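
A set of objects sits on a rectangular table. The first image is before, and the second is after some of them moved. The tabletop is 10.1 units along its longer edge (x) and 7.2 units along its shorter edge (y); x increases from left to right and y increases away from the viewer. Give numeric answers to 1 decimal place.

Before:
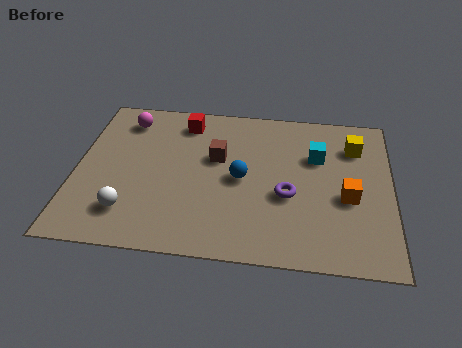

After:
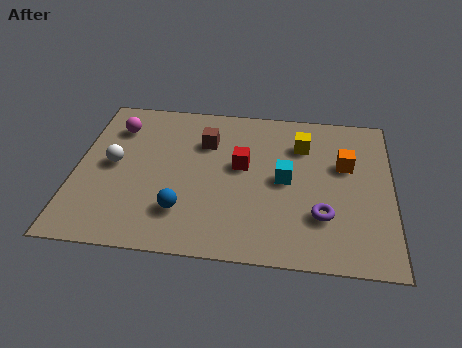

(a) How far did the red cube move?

2.7

The red cube was near (3.4, 6.0) before and (5.3, 4.1) after, so it travelled √(1.9² + 1.9²) ≈ 2.7 units.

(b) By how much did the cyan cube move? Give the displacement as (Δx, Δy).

(-1.0, -1.2)

The cyan cube started near (7.7, 4.8) and ended near (6.7, 3.6).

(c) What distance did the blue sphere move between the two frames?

2.5

The blue sphere moved from about (5.3, 3.5) to (3.5, 1.8), a distance of √(1.8² + 1.7²) ≈ 2.5.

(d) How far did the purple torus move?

1.4

The purple torus moved from about (6.8, 2.9) to (7.9, 2.1), a distance of √(1.1² + 0.8²) ≈ 1.4.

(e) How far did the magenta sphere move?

0.5

The magenta sphere moved from about (1.5, 5.9) to (1.2, 5.5), a distance of √(0.3² + 0.4²) ≈ 0.5.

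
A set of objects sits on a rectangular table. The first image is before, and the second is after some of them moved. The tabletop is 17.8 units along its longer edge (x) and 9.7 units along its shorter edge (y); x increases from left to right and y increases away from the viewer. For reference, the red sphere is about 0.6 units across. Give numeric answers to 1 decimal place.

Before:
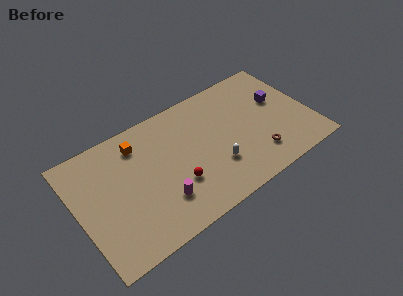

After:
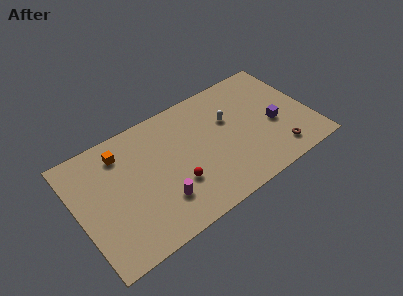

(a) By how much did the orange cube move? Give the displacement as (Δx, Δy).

(-1.3, 0.0)

From the two frames, the orange cube sits at roughly (5.0, 7.8) before and (3.7, 7.8) after.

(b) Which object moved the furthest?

the white capsule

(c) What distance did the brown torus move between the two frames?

1.6

From (13.3, 2.2) to (14.8, 1.7), the brown torus covered √(1.5² + 0.5²) ≈ 1.6 units.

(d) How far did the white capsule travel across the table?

3.6

The white capsule moved from about (10.2, 3.0) to (11.8, 6.2), a distance of √(1.6² + 3.2²) ≈ 3.6.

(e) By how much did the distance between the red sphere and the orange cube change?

+0.7

Before: roughly 5.1 units apart; after: 5.8. That's 0.7 units further apart.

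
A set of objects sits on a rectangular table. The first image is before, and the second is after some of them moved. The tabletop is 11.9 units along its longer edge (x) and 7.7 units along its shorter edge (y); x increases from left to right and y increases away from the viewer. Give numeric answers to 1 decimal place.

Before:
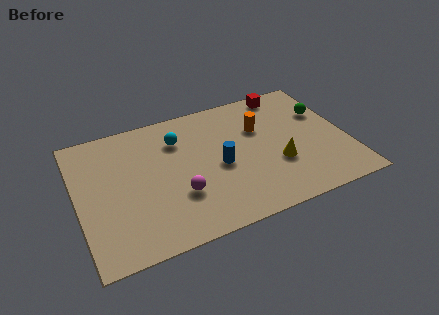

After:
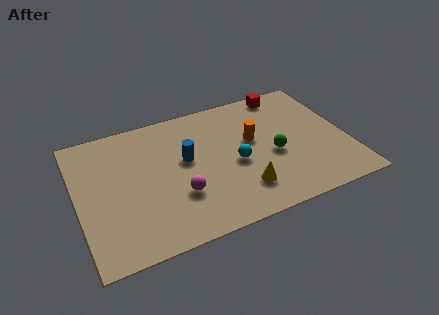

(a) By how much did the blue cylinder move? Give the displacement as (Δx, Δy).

(-1.4, 0.9)

From the two frames, the blue cylinder sits at roughly (6.2, 3.5) before and (4.8, 4.4) after.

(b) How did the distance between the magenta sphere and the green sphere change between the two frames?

-2.9

The distance was about 7.3 in the first image and 4.4 in the second, so they moved 2.9 units closer together.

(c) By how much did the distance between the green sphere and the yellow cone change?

-1.2

They were about 3.4 units apart before and 2.2 after — 1.2 units closer together.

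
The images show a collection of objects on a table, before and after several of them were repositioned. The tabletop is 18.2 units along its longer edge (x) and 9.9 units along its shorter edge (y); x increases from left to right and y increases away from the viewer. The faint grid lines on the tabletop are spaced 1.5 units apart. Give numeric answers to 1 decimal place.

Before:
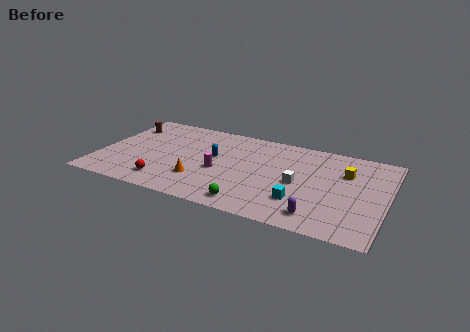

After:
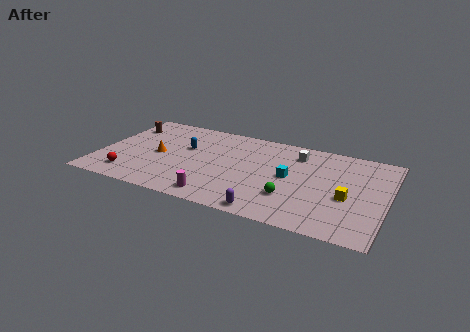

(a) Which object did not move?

the brown cylinder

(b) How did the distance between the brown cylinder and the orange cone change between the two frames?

-3.4

They were about 7.2 units apart before and 3.8 after — 3.4 units closer together.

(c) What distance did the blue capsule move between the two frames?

1.9

The blue capsule was near (7.2, 5.7) before and (5.3, 6.1) after, so it travelled √(1.9² + 0.4²) ≈ 1.9 units.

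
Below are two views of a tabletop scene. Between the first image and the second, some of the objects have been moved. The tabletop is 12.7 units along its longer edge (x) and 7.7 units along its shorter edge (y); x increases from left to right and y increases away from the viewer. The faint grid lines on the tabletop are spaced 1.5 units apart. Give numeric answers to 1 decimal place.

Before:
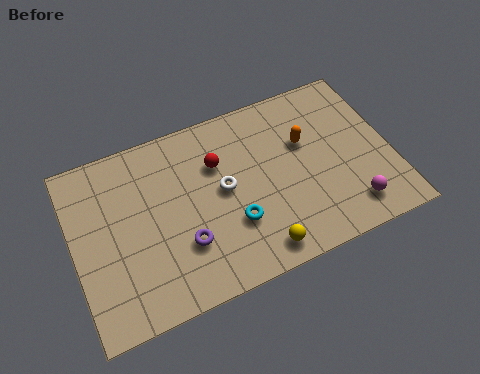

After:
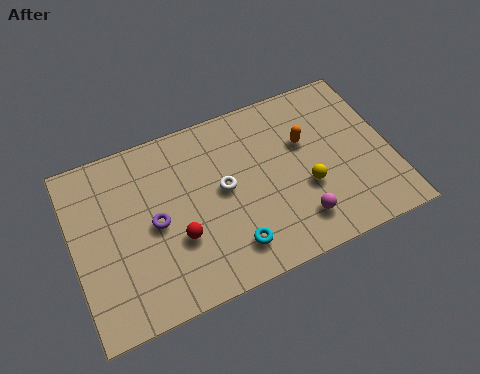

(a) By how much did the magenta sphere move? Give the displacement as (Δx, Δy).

(-2.1, 0.2)

From the two frames, the magenta sphere sits at roughly (10.8, 1.4) before and (8.7, 1.6) after.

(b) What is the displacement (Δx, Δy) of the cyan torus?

(-0.2, -1.0)

The cyan torus started near (6.2, 2.5) and ended near (6.0, 1.5).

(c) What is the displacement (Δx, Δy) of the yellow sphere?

(2.2, 1.9)

The yellow sphere started near (7.0, 1.0) and ended near (9.2, 2.9).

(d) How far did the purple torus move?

1.6

The purple torus was near (4.2, 2.4) before and (3.2, 3.7) after, so it travelled √(1.0² + 1.3²) ≈ 1.6 units.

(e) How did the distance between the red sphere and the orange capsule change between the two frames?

+2.3

Before: roughly 3.5 units apart; after: 5.8. That's 2.3 units further apart.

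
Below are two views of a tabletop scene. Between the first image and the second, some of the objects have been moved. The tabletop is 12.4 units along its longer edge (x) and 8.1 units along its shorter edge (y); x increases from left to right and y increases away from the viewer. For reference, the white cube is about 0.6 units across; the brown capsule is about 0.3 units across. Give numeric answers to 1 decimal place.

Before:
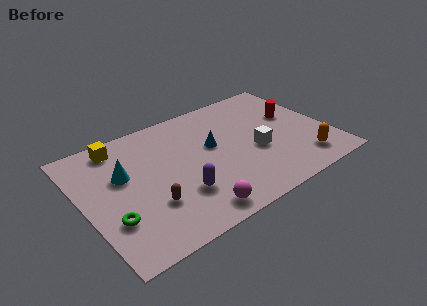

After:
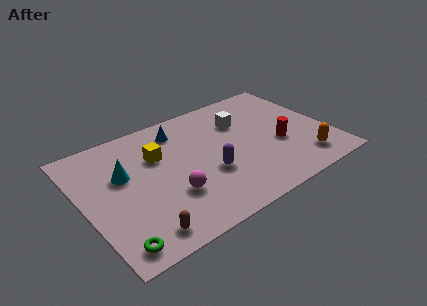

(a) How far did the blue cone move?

2.4

The blue cone was near (6.6, 4.7) before and (5.2, 6.6) after, so it travelled √(1.4² + 1.9²) ≈ 2.4 units.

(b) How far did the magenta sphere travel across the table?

1.8

The magenta sphere moved from about (4.9, 1.0) to (4.1, 2.6), a distance of √(0.8² + 1.6²) ≈ 1.8.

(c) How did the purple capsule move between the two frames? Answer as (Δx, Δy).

(1.6, 0.6)

The purple capsule was at about (4.5, 2.4) and moved to about (6.1, 3.0).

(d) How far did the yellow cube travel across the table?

2.3

From (2.2, 7.0) to (3.9, 5.4), the yellow cube covered √(1.7² + 1.6²) ≈ 2.3 units.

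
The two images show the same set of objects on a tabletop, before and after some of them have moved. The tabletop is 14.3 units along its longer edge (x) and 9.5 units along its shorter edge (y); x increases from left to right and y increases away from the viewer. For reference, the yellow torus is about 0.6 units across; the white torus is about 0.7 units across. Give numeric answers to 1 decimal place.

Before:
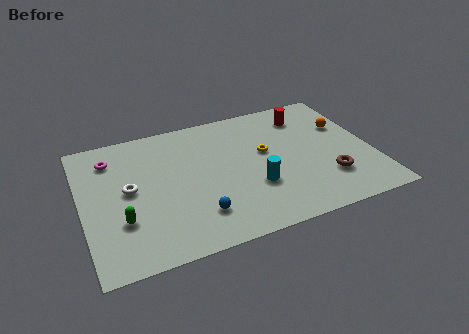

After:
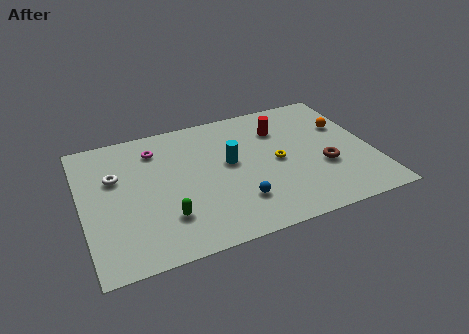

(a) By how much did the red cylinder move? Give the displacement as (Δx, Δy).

(-1.4, -0.6)

From the two frames, the red cylinder sits at roughly (11.4, 7.6) before and (10.0, 7.0) after.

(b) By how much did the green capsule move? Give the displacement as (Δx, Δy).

(2.1, -0.5)

From the two frames, the green capsule sits at roughly (1.8, 3.0) before and (3.9, 2.5) after.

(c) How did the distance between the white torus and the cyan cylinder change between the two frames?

-0.6

The distance was about 6.3 in the first image and 5.7 in the second, so they moved 0.6 units closer together.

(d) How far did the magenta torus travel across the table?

2.2

From (1.6, 7.5) to (3.8, 7.5), the magenta torus covered √(2.2² + 0.0²) ≈ 2.2 units.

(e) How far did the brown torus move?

0.9

From (11.9, 2.6) to (11.8, 3.5), the brown torus covered √(0.1² + 0.9²) ≈ 0.9 units.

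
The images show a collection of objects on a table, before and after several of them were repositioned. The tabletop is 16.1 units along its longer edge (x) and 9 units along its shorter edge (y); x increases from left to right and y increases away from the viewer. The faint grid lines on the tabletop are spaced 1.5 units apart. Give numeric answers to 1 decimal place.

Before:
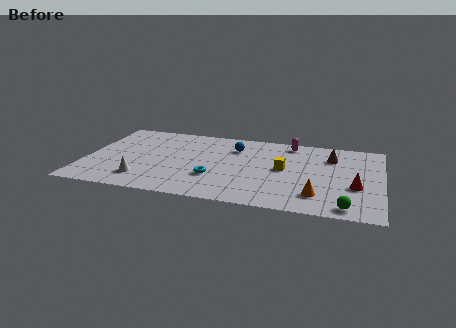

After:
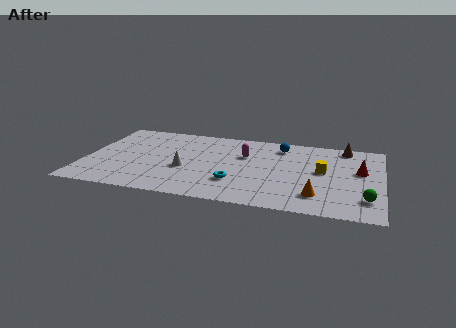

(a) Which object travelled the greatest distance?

the magenta capsule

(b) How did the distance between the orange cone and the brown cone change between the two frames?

+1.4

They were about 4.7 units apart before and 6.1 after — 1.4 units further apart.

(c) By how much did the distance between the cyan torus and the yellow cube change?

+1.0

The distance was about 4.1 in the first image and 5.1 in the second, so they moved 1.0 units further apart.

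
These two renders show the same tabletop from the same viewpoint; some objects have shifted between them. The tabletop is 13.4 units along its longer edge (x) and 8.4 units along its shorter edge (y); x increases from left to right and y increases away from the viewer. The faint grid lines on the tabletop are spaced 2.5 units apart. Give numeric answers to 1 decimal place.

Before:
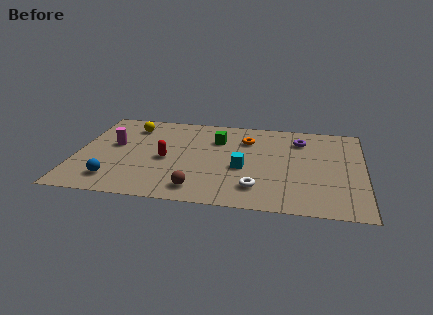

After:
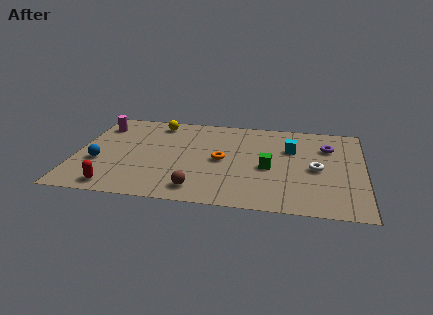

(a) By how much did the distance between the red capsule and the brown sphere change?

+0.8

The distance was about 3.0 in the first image and 3.8 in the second, so they moved 0.8 units further apart.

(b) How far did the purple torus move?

1.4

From (10.4, 6.5) to (11.7, 6.0), the purple torus covered √(1.3² + 0.5²) ≈ 1.4 units.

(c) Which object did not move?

the brown sphere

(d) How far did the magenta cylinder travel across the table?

2.0

From (1.7, 4.8) to (0.9, 6.6), the magenta cylinder covered √(0.8² + 1.8²) ≈ 2.0 units.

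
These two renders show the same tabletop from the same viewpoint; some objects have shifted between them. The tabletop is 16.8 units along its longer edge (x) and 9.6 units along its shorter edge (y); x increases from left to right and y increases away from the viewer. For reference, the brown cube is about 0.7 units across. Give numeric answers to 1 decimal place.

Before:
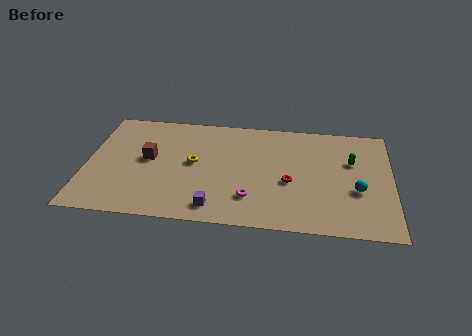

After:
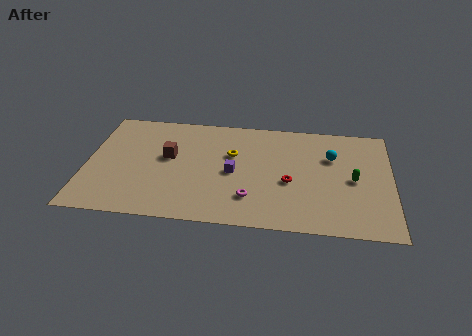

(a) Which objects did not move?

the red torus and the magenta torus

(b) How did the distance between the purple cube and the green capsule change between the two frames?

-2.2

The distance was about 8.8 in the first image and 6.6 in the second, so they moved 2.2 units closer together.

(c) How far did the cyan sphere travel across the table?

3.1

From (14.9, 3.7) to (13.5, 6.5), the cyan sphere covered √(1.4² + 2.8²) ≈ 3.1 units.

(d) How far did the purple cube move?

3.2

From (7.2, 1.4) to (8.1, 4.5), the purple cube covered √(0.9² + 3.1²) ≈ 3.2 units.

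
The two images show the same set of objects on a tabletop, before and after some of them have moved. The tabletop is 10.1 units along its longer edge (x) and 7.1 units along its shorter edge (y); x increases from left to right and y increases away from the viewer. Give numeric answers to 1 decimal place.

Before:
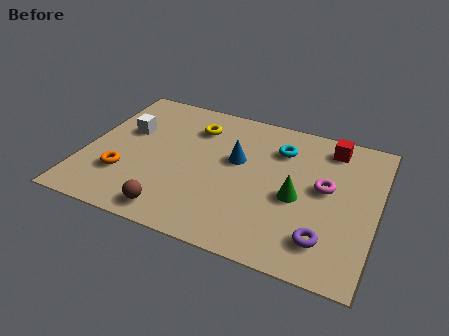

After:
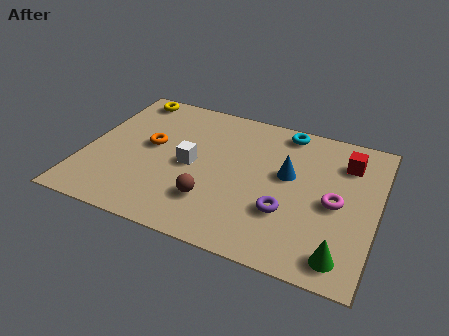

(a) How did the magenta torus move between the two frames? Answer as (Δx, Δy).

(0.4, -0.6)

From the two frames, the magenta torus sits at roughly (8.3, 3.9) before and (8.7, 3.3) after.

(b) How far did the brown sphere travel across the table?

1.6

The brown sphere was near (3.4, 0.9) before and (4.6, 1.9) after, so it travelled √(1.2² + 1.0²) ≈ 1.6 units.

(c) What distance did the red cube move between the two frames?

0.8

From (8.3, 6.0) to (8.9, 5.4), the red cube covered √(0.6² + 0.6²) ≈ 0.8 units.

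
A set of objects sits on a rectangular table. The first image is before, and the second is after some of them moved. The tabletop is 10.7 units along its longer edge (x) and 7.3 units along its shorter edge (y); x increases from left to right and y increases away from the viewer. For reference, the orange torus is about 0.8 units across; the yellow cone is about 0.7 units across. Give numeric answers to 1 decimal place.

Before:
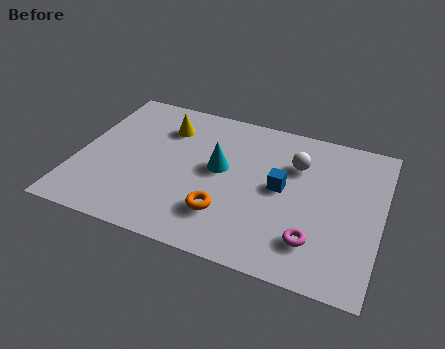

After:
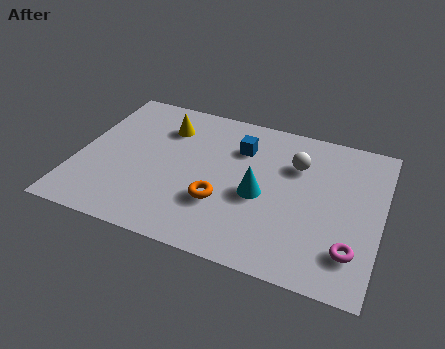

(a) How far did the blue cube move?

2.2

From (7.2, 3.8) to (5.6, 5.3), the blue cube covered √(1.6² + 1.5²) ≈ 2.2 units.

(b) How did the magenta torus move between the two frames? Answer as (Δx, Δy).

(1.3, 0.0)

From the two frames, the magenta torus sits at roughly (8.5, 1.7) before and (9.8, 1.7) after.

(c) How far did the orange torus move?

0.5

From (5.4, 1.9) to (5.2, 2.4), the orange torus covered √(0.2² + 0.5²) ≈ 0.5 units.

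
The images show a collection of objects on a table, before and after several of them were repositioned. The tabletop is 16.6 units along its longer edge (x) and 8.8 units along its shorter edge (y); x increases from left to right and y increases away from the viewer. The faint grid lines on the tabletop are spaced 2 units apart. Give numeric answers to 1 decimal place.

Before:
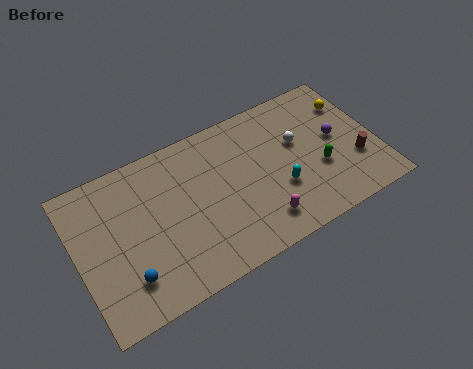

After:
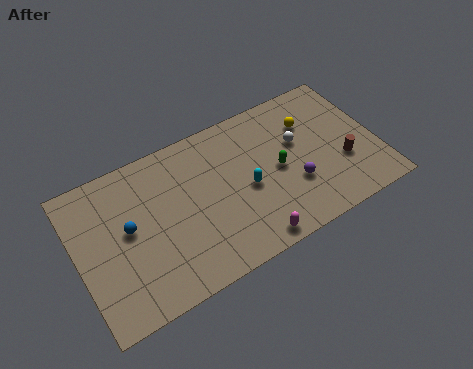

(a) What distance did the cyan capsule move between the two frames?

1.9

From (11.0, 3.1) to (9.3, 4.0), the cyan capsule covered √(1.7² + 0.9²) ≈ 1.9 units.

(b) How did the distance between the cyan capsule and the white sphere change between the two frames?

+0.7

They were about 2.7 units apart before and 3.4 after — 0.7 units further apart.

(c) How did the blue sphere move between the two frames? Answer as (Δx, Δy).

(0.4, 2.7)

From the two frames, the blue sphere sits at roughly (2.4, 2.1) before and (2.8, 4.8) after.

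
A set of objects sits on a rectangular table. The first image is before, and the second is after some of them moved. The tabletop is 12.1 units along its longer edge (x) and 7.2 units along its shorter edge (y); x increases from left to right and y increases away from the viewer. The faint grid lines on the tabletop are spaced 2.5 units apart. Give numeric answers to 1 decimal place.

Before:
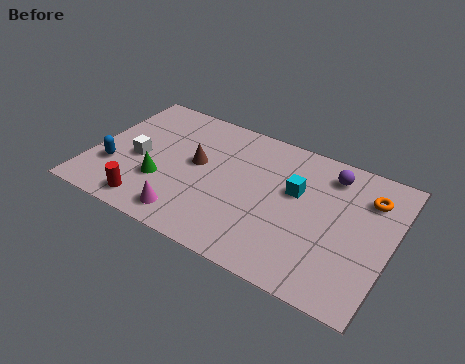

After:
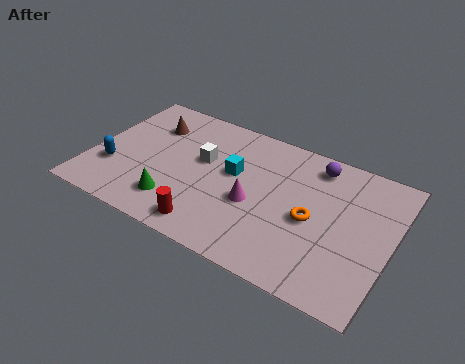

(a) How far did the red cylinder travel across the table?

2.5

The red cylinder was near (2.7, 1.0) before and (5.2, 1.0) after, so it travelled √(2.5² + 0.0²) ≈ 2.5 units.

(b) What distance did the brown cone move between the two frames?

2.5

The brown cone was near (4.2, 4.0) before and (2.1, 5.3) after, so it travelled √(2.1² + 1.3²) ≈ 2.5 units.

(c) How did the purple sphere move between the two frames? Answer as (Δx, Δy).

(-0.6, 0.2)

The purple sphere started near (9.4, 5.9) and ended near (8.8, 6.1).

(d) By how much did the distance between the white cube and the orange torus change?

-4.7

They were about 9.4 units apart before and 4.7 after — 4.7 units closer together.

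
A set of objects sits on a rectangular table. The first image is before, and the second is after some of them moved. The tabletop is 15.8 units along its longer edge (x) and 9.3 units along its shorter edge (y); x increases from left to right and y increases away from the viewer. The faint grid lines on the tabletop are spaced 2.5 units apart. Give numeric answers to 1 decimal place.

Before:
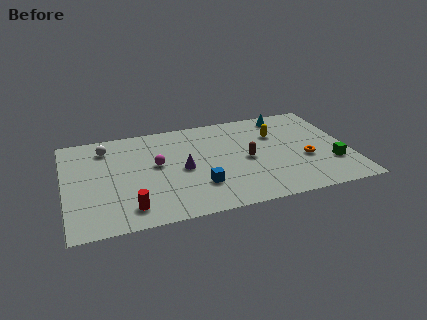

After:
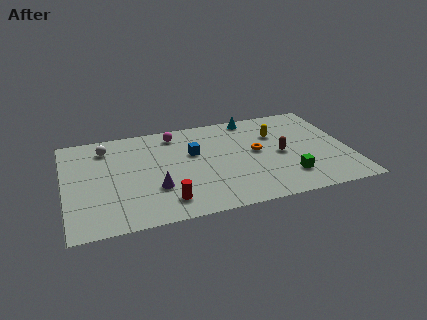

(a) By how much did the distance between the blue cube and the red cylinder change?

+0.5

The distance was about 4.0 in the first image and 4.5 in the second, so they moved 0.5 units further apart.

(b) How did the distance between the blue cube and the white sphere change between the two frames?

-1.8

They were about 6.9 units apart before and 5.1 after — 1.8 units closer together.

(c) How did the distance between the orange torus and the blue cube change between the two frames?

-2.5

Before: roughly 6.1 units apart; after: 3.6. That's 2.5 units closer together.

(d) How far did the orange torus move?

3.0

The orange torus moved from about (13.3, 3.6) to (10.7, 5.0), a distance of √(2.6² + 1.4²) ≈ 3.0.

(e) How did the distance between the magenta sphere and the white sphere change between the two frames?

+0.4

The distance was about 3.5 in the first image and 3.9 in the second, so they moved 0.4 units further apart.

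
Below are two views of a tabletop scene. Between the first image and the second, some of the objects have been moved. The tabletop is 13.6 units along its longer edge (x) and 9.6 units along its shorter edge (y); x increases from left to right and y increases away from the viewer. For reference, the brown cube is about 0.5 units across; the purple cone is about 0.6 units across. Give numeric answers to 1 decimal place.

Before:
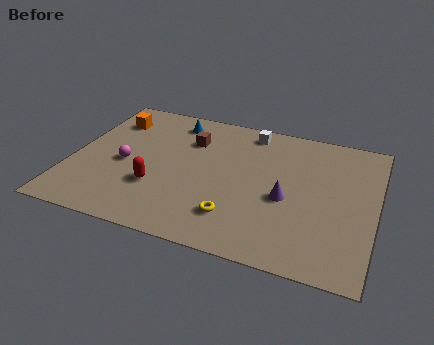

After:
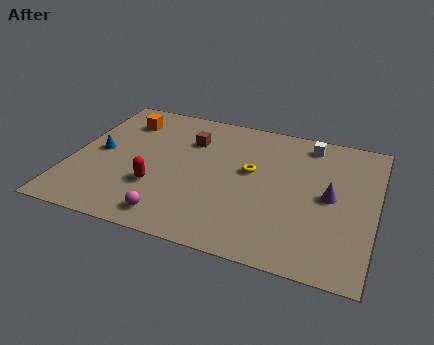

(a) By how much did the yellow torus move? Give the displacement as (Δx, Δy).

(0.4, 3.3)

The yellow torus started near (7.6, 2.2) and ended near (8.0, 5.5).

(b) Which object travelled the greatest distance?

the blue cone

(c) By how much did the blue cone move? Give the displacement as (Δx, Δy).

(-3.0, -3.3)

From the two frames, the blue cone sits at roughly (4.2, 8.1) before and (1.2, 4.8) after.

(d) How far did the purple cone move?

2.0

The purple cone was near (9.7, 4.1) before and (11.6, 4.8) after, so it travelled √(1.9² + 0.7²) ≈ 2.0 units.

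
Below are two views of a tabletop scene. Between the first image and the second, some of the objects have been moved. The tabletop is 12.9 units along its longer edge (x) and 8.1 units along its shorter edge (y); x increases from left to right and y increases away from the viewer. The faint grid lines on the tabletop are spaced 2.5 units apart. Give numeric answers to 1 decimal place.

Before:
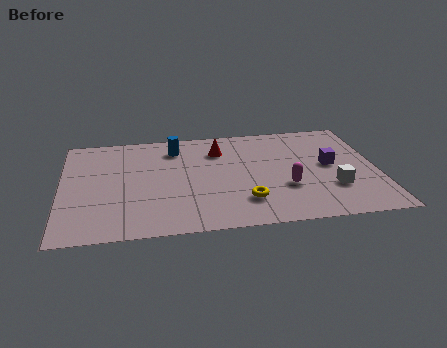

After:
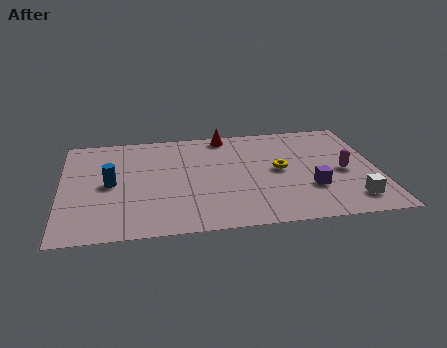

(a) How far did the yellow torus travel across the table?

2.7

From (7.4, 2.0) to (8.9, 4.2), the yellow torus covered √(1.5² + 2.2²) ≈ 2.7 units.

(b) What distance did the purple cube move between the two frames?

1.9

From (11.0, 4.3) to (10.1, 2.6), the purple cube covered √(0.9² + 1.7²) ≈ 1.9 units.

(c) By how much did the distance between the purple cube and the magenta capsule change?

-0.6

They were about 2.4 units apart before and 1.8 after — 0.6 units closer together.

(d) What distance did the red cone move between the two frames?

1.2

The red cone was near (6.5, 6.1) before and (6.8, 7.3) after, so it travelled √(0.3² + 1.2²) ≈ 1.2 units.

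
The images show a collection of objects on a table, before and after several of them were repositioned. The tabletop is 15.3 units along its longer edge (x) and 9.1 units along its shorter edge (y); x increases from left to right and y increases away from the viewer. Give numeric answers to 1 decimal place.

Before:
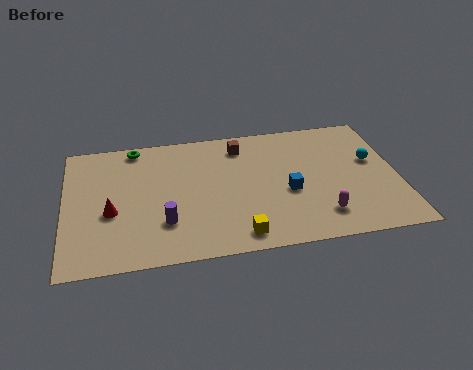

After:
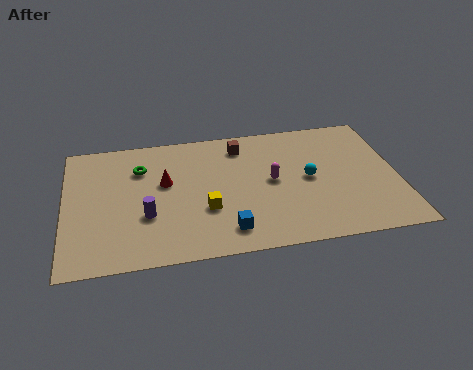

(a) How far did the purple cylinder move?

1.0

The purple cylinder moved from about (4.5, 2.6) to (3.7, 3.2), a distance of √(0.8² + 0.6²) ≈ 1.0.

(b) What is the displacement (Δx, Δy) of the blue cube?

(-2.9, -2.2)

The blue cube started near (10.2, 3.8) and ended near (7.3, 1.6).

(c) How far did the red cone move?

3.0

The red cone moved from about (2.1, 3.7) to (4.6, 5.4), a distance of √(2.5² + 1.7²) ≈ 3.0.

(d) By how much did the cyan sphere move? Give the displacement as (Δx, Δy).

(-3.0, -0.8)

The cyan sphere started near (14.2, 5.4) and ended near (11.2, 4.6).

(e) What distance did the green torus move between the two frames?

1.6

The green torus moved from about (3.3, 8.2) to (3.5, 6.6), a distance of √(0.2² + 1.6²) ≈ 1.6.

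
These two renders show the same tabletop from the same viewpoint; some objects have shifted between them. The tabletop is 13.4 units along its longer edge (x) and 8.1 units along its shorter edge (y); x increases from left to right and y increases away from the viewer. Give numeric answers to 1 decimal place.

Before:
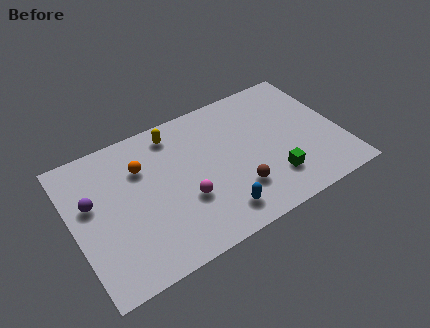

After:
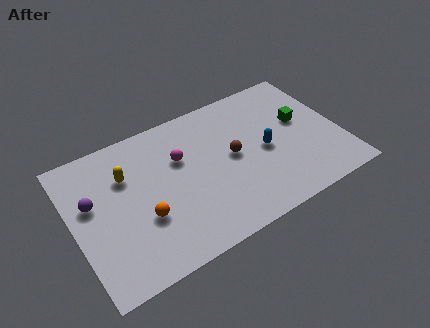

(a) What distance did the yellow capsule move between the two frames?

2.9

From (5.4, 6.9) to (2.8, 5.6), the yellow capsule covered √(2.6² + 1.3²) ≈ 2.9 units.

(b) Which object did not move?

the purple sphere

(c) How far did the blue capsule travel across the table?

3.7

The blue capsule moved from about (6.8, 1.4) to (9.6, 3.8), a distance of √(2.8² + 2.4²) ≈ 3.7.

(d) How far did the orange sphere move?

2.8

The orange sphere was near (3.6, 5.7) before and (3.3, 2.9) after, so it travelled √(0.3² + 2.8²) ≈ 2.8 units.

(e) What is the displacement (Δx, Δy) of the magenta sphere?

(0.1, 2.4)

From the two frames, the magenta sphere sits at roughly (5.4, 2.9) before and (5.5, 5.3) after.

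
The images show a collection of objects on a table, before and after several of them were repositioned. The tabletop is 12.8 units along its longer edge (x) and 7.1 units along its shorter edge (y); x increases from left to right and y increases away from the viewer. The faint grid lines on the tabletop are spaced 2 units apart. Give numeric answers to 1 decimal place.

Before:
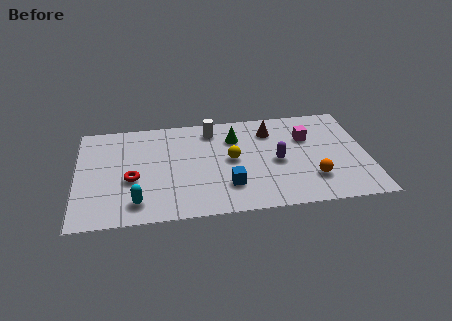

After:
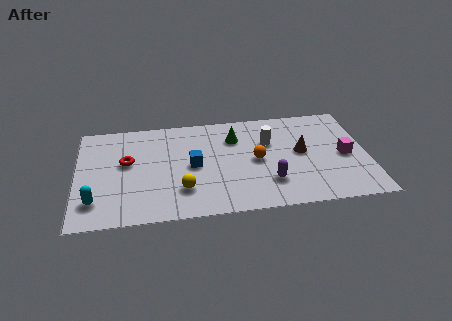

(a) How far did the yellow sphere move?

2.8

From (6.8, 3.7) to (4.6, 1.9), the yellow sphere covered √(2.2² + 1.8²) ≈ 2.8 units.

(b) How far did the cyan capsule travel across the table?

1.8

The cyan capsule moved from about (2.6, 1.3) to (0.8, 1.6), a distance of √(1.8² + 0.3²) ≈ 1.8.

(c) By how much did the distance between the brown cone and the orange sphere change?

-2.0

Before: roughly 4.0 units apart; after: 2.0. That's 2.0 units closer together.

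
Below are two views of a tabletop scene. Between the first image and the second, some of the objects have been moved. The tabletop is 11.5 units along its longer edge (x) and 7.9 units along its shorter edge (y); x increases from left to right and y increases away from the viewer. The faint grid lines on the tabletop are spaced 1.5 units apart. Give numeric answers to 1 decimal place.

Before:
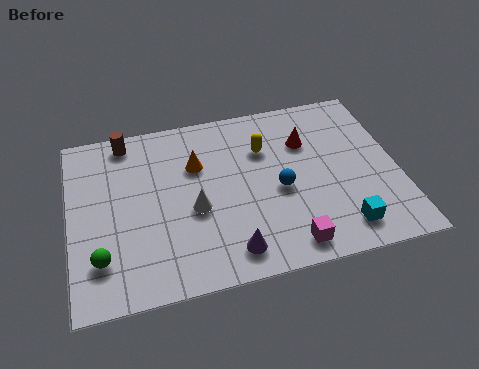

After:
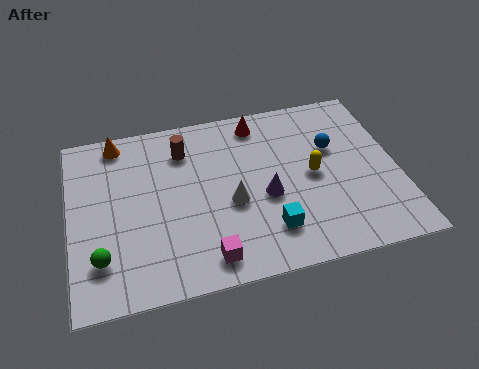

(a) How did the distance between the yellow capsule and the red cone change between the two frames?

+1.9

Before: roughly 1.5 units apart; after: 3.4. That's 1.9 units further apart.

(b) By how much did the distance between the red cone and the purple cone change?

-1.7

They were about 5.2 units apart before and 3.5 after — 1.7 units closer together.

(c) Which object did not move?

the green sphere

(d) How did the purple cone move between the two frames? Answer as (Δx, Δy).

(1.4, 2.1)

From the two frames, the purple cone sits at roughly (5.4, 1.2) before and (6.8, 3.3) after.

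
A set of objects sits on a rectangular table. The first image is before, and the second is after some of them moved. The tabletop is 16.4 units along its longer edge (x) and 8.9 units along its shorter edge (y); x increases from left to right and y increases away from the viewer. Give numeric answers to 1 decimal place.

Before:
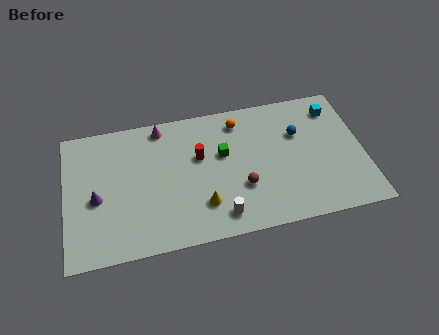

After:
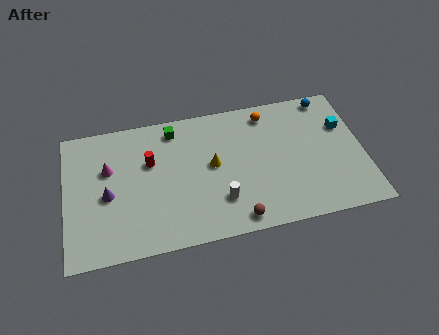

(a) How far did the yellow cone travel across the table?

2.6

From (7.4, 2.3) to (8.1, 4.8), the yellow cone covered √(0.7² + 2.5²) ≈ 2.6 units.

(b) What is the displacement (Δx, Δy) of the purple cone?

(0.6, 0.1)

From the two frames, the purple cone sits at roughly (1.7, 3.9) before and (2.3, 4.0) after.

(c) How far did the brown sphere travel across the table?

2.0

The brown sphere was near (9.6, 3.0) before and (9.2, 1.0) after, so it travelled √(0.4² + 2.0²) ≈ 2.0 units.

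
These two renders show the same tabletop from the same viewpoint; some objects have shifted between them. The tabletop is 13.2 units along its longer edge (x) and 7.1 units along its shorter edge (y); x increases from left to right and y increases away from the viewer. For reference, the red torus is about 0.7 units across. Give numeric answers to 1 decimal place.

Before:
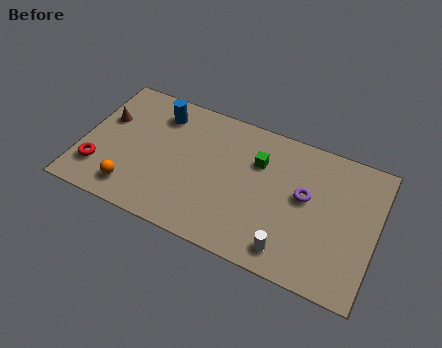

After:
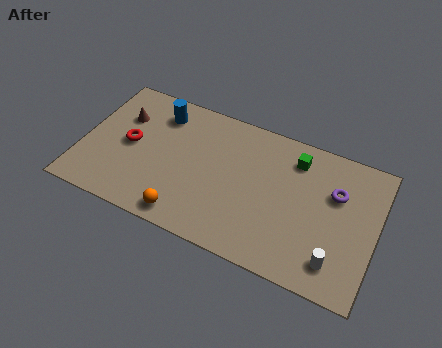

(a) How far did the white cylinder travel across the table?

2.0

From (9.6, 1.1) to (11.6, 1.4), the white cylinder covered √(2.0² + 0.3²) ≈ 2.0 units.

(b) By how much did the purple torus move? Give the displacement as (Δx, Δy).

(1.3, 0.7)

The purple torus was at about (10.0, 4.0) and moved to about (11.3, 4.7).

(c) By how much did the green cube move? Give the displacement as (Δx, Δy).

(1.6, 0.8)

The green cube started near (7.8, 4.9) and ended near (9.4, 5.7).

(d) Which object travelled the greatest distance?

the orange sphere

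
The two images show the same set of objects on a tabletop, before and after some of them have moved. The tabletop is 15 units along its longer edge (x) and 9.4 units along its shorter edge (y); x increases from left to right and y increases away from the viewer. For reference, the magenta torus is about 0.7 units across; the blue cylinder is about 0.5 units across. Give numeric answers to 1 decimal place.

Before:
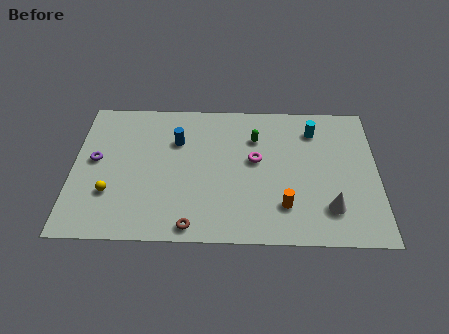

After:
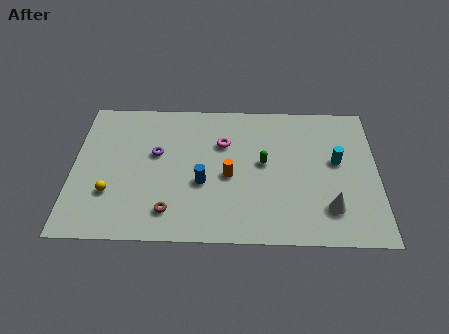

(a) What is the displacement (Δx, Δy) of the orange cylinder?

(-2.7, 1.9)

The orange cylinder started near (10.4, 2.3) and ended near (7.7, 4.2).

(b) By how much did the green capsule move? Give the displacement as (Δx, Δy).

(0.4, -1.7)

From the two frames, the green capsule sits at roughly (9.0, 6.8) before and (9.4, 5.1) after.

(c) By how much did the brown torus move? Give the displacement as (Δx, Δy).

(-1.1, 0.9)

From the two frames, the brown torus sits at roughly (5.9, 0.9) before and (4.8, 1.8) after.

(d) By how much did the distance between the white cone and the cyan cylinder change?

-2.1

The distance was about 5.2 in the first image and 3.1 in the second, so they moved 2.1 units closer together.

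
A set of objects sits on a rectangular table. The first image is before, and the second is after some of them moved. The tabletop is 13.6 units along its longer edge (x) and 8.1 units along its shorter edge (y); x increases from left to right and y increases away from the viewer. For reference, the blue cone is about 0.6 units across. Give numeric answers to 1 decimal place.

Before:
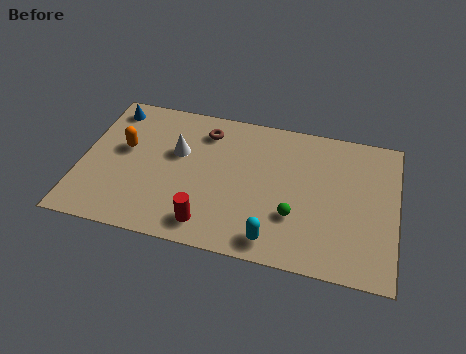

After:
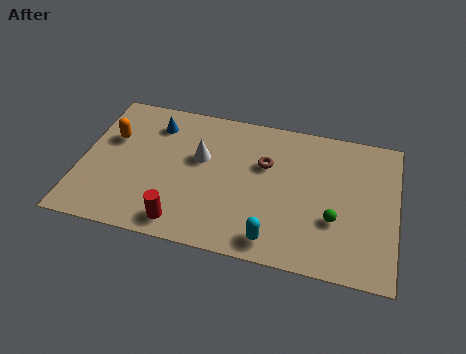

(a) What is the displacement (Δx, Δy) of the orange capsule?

(-0.6, 0.5)

The orange capsule was at about (1.8, 4.7) and moved to about (1.2, 5.2).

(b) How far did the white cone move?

1.0

The white cone was near (4.1, 5.0) before and (5.1, 4.9) after, so it travelled √(1.0² + 0.1²) ≈ 1.0 units.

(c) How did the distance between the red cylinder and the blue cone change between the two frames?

-1.8

The distance was about 7.3 in the first image and 5.5 in the second, so they moved 1.8 units closer together.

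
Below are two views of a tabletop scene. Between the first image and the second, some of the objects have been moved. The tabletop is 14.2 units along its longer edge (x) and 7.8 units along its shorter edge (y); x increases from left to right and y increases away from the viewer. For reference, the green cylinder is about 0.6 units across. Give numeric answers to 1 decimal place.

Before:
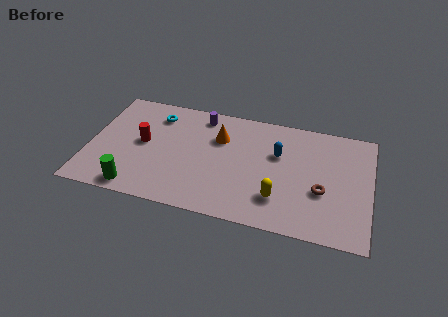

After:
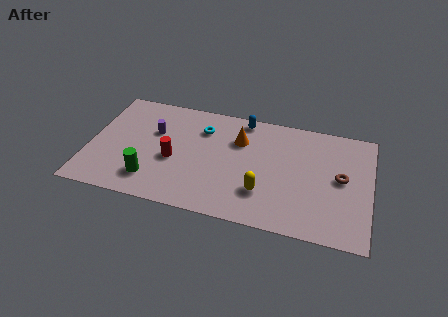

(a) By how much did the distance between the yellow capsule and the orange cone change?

-1.1

They were about 4.7 units apart before and 3.6 after — 1.1 units closer together.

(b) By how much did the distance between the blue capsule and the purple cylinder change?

+0.5

Before: roughly 4.3 units apart; after: 4.8. That's 0.5 units further apart.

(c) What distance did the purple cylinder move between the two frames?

2.9

The purple cylinder was near (5.5, 6.7) before and (3.2, 5.0) after, so it travelled √(2.3² + 1.7²) ≈ 2.9 units.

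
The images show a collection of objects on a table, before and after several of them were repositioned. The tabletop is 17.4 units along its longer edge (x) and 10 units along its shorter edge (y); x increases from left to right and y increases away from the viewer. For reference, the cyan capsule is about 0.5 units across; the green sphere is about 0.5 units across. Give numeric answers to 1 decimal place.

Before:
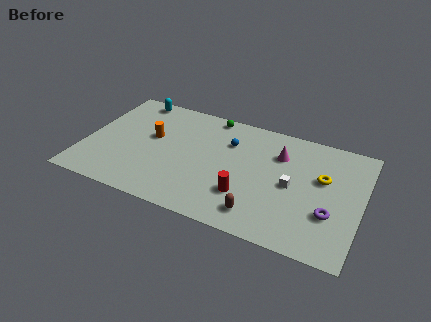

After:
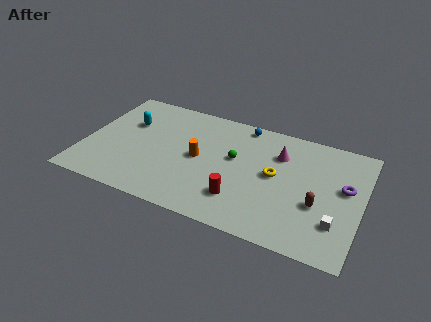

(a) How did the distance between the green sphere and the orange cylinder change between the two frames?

-2.4

They were about 4.7 units apart before and 2.3 after — 2.4 units closer together.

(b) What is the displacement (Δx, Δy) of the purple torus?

(0.7, 2.5)

The purple torus was at about (15.6, 3.3) and moved to about (16.3, 5.8).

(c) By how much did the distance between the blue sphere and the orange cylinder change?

-0.3

The distance was about 5.0 in the first image and 4.7 in the second, so they moved 0.3 units closer together.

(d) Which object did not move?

the magenta cone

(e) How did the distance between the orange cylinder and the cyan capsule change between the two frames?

+1.4

Before: roughly 3.6 units apart; after: 5.0. That's 1.4 units further apart.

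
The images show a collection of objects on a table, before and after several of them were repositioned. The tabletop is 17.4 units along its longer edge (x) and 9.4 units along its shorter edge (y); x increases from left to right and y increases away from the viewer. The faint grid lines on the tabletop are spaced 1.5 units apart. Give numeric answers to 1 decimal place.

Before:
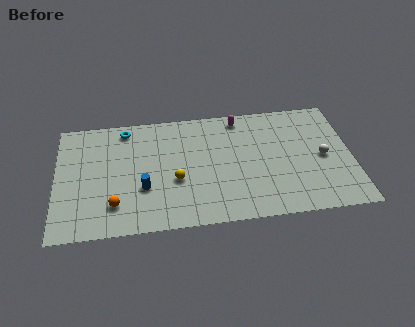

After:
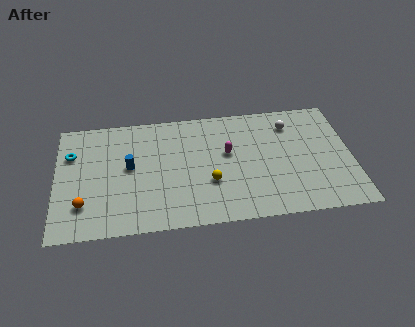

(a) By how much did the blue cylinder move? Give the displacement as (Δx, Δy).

(-0.8, 1.8)

From the two frames, the blue cylinder sits at roughly (5.1, 3.3) before and (4.3, 5.1) after.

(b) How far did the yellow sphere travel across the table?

2.0

The yellow sphere moved from about (7.0, 3.7) to (9.0, 3.3), a distance of √(2.0² + 0.4²) ≈ 2.0.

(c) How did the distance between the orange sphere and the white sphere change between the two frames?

+0.8

The distance was about 12.5 in the first image and 13.3 in the second, so they moved 0.8 units further apart.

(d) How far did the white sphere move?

3.4

The white sphere moved from about (15.7, 4.5) to (13.9, 7.4), a distance of √(1.8² + 2.9²) ≈ 3.4.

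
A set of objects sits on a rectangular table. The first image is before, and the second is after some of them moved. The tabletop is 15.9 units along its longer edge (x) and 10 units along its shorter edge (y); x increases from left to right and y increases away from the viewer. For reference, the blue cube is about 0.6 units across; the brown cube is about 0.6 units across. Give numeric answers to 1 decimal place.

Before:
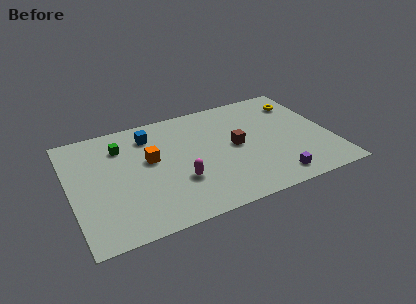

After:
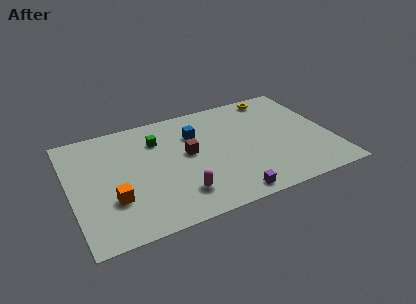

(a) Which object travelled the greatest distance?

the orange cube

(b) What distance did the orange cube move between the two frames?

3.6

The orange cube moved from about (4.9, 5.8) to (2.4, 3.2), a distance of √(2.5² + 2.6²) ≈ 3.6.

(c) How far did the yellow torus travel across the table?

1.8

The yellow torus was near (14.5, 7.8) before and (13.1, 8.9) after, so it travelled √(1.4² + 1.1²) ≈ 1.8 units.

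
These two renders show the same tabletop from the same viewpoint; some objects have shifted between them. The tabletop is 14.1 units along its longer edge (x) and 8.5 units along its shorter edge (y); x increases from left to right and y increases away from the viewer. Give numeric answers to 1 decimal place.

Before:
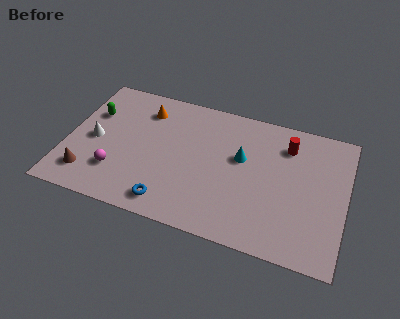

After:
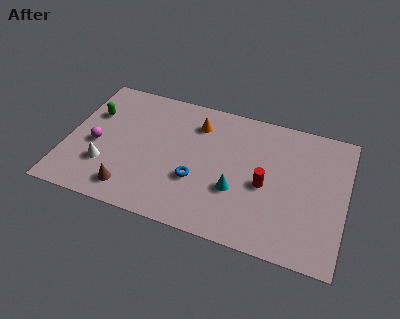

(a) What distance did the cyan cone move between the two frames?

2.1

The cyan cone was near (8.8, 5.1) before and (8.7, 3.0) after, so it travelled √(0.1² + 2.1²) ≈ 2.1 units.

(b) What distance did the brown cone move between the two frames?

2.2

From (1.3, 1.7) to (3.5, 1.4), the brown cone covered √(2.2² + 0.3²) ≈ 2.2 units.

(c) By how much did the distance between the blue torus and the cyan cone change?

-3.1

Before: roughly 5.1 units apart; after: 2.0. That's 3.1 units closer together.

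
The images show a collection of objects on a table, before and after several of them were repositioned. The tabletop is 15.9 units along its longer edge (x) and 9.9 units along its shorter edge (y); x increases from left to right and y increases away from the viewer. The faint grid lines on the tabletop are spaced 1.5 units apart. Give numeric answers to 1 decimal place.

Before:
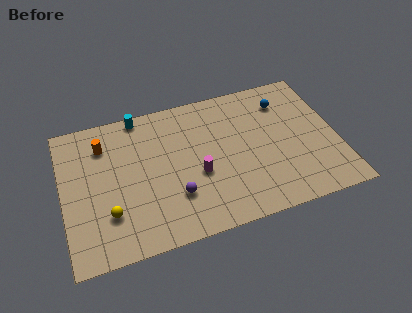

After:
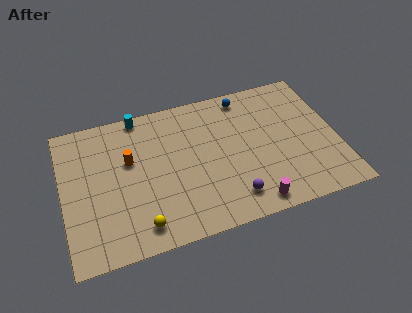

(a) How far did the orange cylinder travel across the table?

2.1

The orange cylinder moved from about (2.5, 7.6) to (3.9, 6.1), a distance of √(1.4² + 1.5²) ≈ 2.1.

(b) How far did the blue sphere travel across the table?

2.4

The blue sphere moved from about (13.1, 7.7) to (10.9, 8.7), a distance of √(2.2² + 1.0²) ≈ 2.4.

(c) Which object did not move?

the cyan cylinder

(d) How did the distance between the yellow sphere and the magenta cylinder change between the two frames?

+1.1

The distance was about 5.3 in the first image and 6.4 in the second, so they moved 1.1 units further apart.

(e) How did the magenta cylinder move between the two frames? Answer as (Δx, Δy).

(2.9, -2.9)

From the two frames, the magenta cylinder sits at roughly (7.7, 4.0) before and (10.6, 1.1) after.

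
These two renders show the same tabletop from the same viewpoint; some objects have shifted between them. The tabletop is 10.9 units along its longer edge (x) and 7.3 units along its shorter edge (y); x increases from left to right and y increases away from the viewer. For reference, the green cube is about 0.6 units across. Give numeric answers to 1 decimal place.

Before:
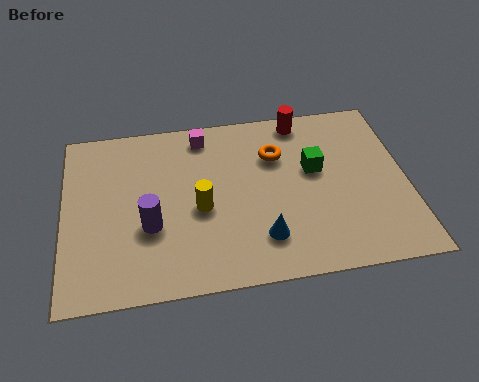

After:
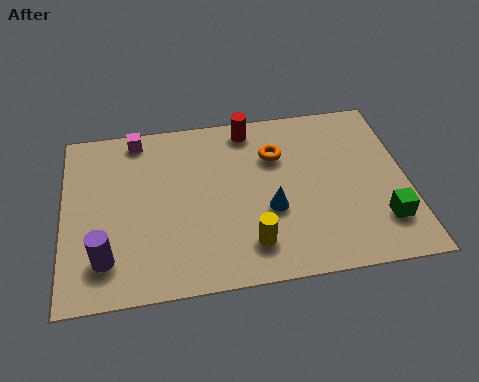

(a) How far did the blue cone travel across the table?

1.1

The blue cone was near (6.2, 1.7) before and (6.5, 2.8) after, so it travelled √(0.3² + 1.1²) ≈ 1.1 units.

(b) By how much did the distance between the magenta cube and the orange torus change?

+2.0

They were about 2.6 units apart before and 4.6 after — 2.0 units further apart.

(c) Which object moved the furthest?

the green cube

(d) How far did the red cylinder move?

1.7

From (7.7, 6.5) to (6.0, 6.4), the red cylinder covered √(1.7² + 0.1²) ≈ 1.7 units.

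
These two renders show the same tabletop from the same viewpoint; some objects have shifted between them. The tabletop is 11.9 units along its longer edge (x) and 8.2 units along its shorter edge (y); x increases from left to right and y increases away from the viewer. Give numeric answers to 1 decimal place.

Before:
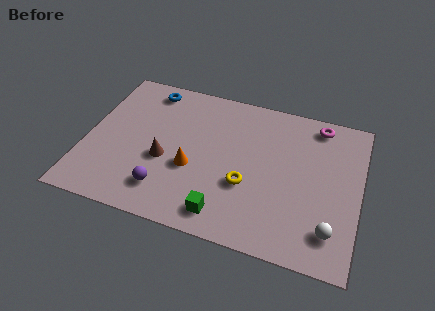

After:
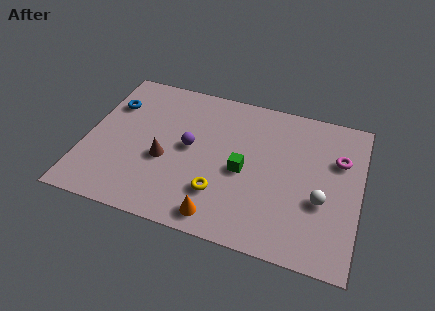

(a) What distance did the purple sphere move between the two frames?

2.7

From (3.7, 1.7) to (4.5, 4.3), the purple sphere covered √(0.8² + 2.6²) ≈ 2.7 units.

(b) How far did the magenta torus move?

2.0

The magenta torus was near (9.9, 7.2) before and (10.9, 5.5) after, so it travelled √(1.0² + 1.7²) ≈ 2.0 units.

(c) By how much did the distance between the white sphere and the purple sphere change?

-1.2

They were about 7.1 units apart before and 5.9 after — 1.2 units closer together.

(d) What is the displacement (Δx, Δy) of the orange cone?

(1.4, -2.2)

From the two frames, the orange cone sits at roughly (4.7, 3.2) before and (6.1, 1.0) after.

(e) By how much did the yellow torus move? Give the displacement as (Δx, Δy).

(-1.1, -0.8)

The yellow torus started near (7.1, 3.0) and ended near (6.0, 2.2).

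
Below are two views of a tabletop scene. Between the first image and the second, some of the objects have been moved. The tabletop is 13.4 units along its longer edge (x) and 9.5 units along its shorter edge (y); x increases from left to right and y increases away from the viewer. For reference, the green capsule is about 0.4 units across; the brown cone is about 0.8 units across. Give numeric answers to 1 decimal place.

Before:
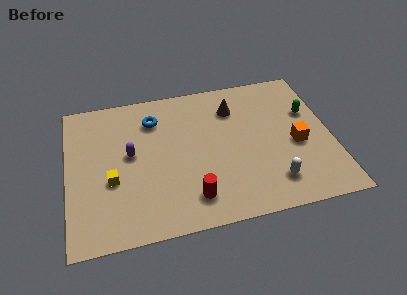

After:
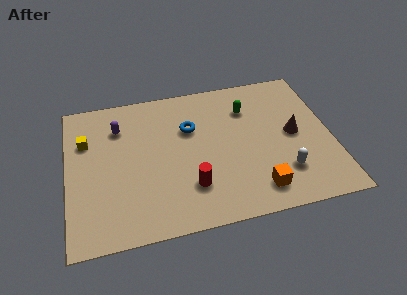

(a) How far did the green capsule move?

3.2

From (12.4, 6.1) to (9.3, 7.0), the green capsule covered √(3.1² + 0.9²) ≈ 3.2 units.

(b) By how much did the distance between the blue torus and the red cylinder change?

-1.9

Before: roughly 5.7 units apart; after: 3.8. That's 1.9 units closer together.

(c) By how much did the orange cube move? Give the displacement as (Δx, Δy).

(-2.2, -2.5)

The orange cube was at about (11.6, 4.1) and moved to about (9.4, 1.6).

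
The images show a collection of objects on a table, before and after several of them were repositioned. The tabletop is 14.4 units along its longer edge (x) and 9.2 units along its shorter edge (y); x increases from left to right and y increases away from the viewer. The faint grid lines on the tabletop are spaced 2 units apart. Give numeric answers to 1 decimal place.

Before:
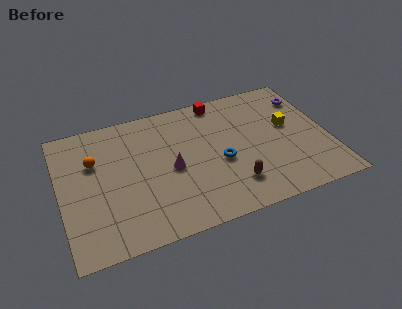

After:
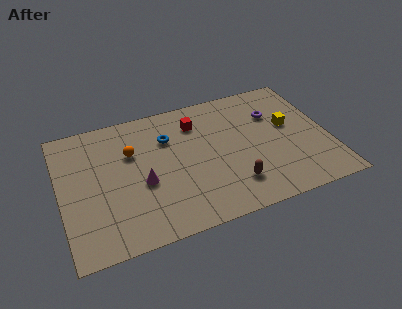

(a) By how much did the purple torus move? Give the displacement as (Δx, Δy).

(-1.9, -0.7)

The purple torus was at about (13.6, 7.1) and moved to about (11.7, 6.4).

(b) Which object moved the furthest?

the blue torus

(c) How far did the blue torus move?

3.7

From (8.5, 3.9) to (5.9, 6.5), the blue torus covered √(2.6² + 2.6²) ≈ 3.7 units.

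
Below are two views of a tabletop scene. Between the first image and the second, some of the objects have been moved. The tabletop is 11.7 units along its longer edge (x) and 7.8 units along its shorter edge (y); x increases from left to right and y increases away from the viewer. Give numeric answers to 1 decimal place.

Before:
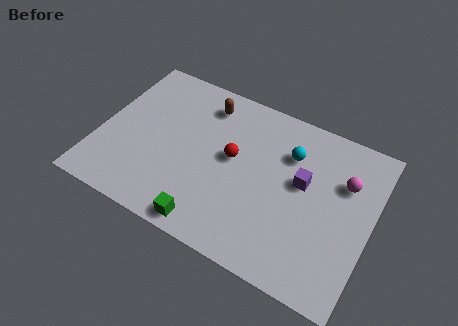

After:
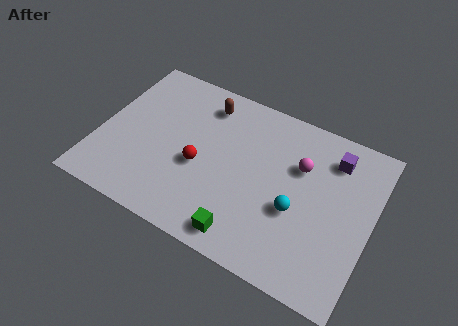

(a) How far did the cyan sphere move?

2.6

From (8.0, 5.6) to (8.6, 3.1), the cyan sphere covered √(0.6² + 2.5²) ≈ 2.6 units.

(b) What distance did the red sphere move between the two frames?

1.6

The red sphere moved from about (5.7, 4.3) to (4.4, 3.3), a distance of √(1.3² + 1.0²) ≈ 1.6.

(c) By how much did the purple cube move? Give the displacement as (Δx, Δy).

(1.1, 1.7)

The purple cube started near (8.7, 4.5) and ended near (9.8, 6.2).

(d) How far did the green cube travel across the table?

1.5

From (5.2, 0.8) to (6.7, 1.0), the green cube covered √(1.5² + 0.2²) ≈ 1.5 units.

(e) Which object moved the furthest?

the cyan sphere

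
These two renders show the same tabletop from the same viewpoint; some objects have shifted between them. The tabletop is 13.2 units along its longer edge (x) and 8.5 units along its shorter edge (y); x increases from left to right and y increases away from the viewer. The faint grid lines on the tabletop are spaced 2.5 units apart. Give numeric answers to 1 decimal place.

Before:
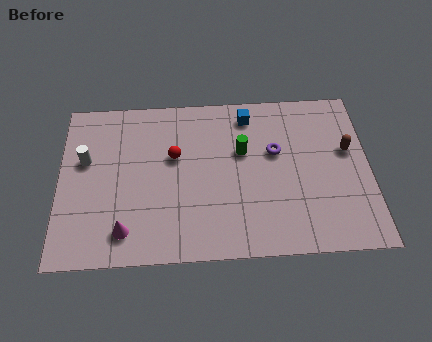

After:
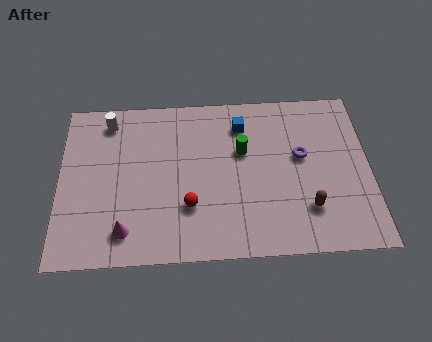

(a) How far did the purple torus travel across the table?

1.1

The purple torus was near (9.2, 5.2) before and (10.3, 4.9) after, so it travelled √(1.1² + 0.3²) ≈ 1.1 units.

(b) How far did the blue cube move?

0.6

The blue cube was near (8.1, 7.2) before and (7.8, 6.7) after, so it travelled √(0.3² + 0.5²) ≈ 0.6 units.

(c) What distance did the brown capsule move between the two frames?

3.4

The brown capsule moved from about (12.3, 5.1) to (10.5, 2.2), a distance of √(1.8² + 2.9²) ≈ 3.4.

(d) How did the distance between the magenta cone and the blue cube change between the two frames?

-0.6

Before: roughly 7.8 units apart; after: 7.2. That's 0.6 units closer together.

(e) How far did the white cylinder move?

2.2

The white cylinder was near (1.1, 5.2) before and (2.1, 7.2) after, so it travelled √(1.0² + 2.0²) ≈ 2.2 units.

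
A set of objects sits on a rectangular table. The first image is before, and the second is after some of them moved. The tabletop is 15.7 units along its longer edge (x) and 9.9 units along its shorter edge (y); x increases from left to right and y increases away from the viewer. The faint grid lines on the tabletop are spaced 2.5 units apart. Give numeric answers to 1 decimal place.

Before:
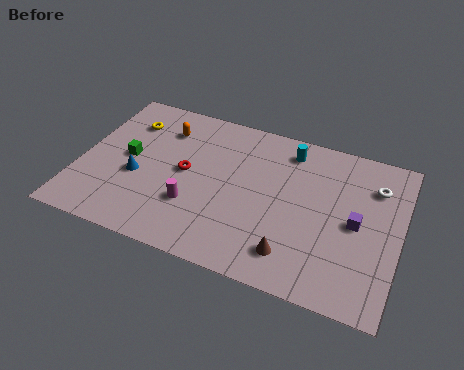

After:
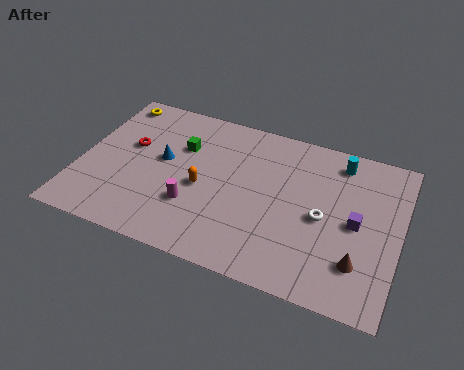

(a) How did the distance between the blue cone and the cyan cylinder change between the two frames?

+0.7

They were about 8.3 units apart before and 9.0 after — 0.7 units further apart.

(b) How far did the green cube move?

3.0

The green cube moved from about (2.3, 5.1) to (4.8, 6.7), a distance of √(2.5² + 1.6²) ≈ 3.0.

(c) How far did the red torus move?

3.0

From (5.2, 5.1) to (2.3, 5.9), the red torus covered √(2.9² + 0.8²) ≈ 3.0 units.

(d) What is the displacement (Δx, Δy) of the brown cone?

(3.1, 0.6)

The brown cone started near (10.8, 1.9) and ended near (13.9, 2.5).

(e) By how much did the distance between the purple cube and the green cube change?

-2.3

The distance was about 11.3 in the first image and 9.0 in the second, so they moved 2.3 units closer together.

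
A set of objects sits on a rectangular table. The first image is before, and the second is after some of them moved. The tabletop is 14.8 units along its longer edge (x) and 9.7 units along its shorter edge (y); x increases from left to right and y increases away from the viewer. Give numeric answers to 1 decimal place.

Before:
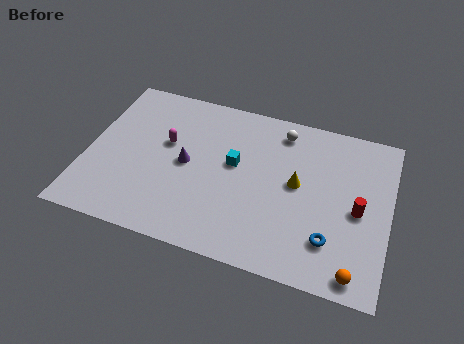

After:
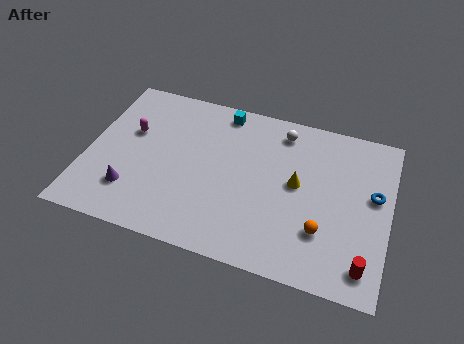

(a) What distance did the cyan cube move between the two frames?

3.2

The cyan cube moved from about (7.2, 5.5) to (6.3, 8.6), a distance of √(0.9² + 3.1²) ≈ 3.2.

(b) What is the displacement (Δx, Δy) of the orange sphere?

(-1.7, 1.8)

The orange sphere started near (13.4, 1.0) and ended near (11.7, 2.8).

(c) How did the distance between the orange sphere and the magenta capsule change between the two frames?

-0.5

They were about 10.7 units apart before and 10.2 after — 0.5 units closer together.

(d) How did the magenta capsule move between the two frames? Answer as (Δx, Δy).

(-1.8, 0.2)

The magenta capsule was at about (3.8, 5.8) and moved to about (2.0, 6.0).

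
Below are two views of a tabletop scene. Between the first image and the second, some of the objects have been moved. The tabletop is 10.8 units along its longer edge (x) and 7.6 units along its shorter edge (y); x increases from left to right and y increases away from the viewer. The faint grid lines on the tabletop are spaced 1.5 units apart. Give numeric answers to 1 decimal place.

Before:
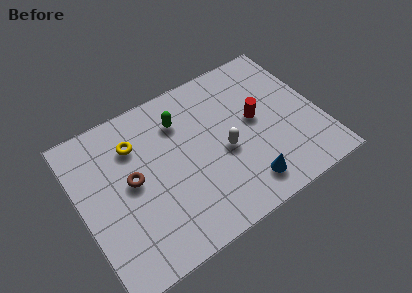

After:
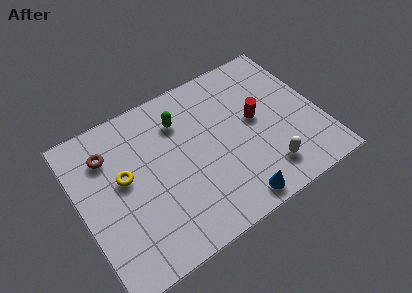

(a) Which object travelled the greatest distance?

the white capsule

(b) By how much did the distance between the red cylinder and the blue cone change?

+0.7

Before: roughly 3.0 units apart; after: 3.7. That's 0.7 units further apart.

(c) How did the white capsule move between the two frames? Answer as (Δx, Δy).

(1.6, -1.8)

From the two frames, the white capsule sits at roughly (6.4, 3.3) before and (8.0, 1.5) after.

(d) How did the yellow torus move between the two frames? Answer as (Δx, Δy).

(-0.7, -1.3)

The yellow torus started near (2.7, 5.6) and ended near (2.0, 4.3).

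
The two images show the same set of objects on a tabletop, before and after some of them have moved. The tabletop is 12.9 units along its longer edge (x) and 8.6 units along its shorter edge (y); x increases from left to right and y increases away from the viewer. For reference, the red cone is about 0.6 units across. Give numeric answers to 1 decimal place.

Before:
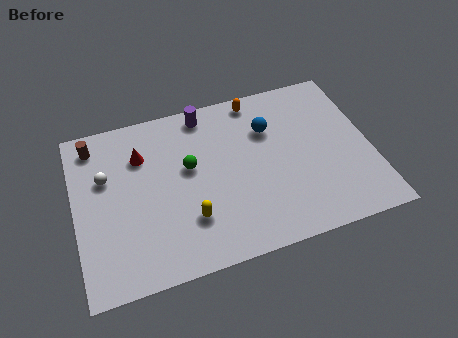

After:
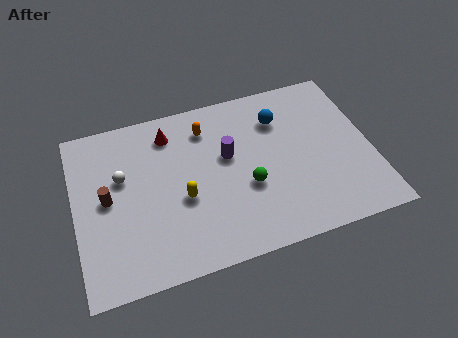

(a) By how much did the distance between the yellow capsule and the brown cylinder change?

-2.9

They were about 6.2 units apart before and 3.3 after — 2.9 units closer together.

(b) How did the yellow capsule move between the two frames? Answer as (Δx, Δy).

(-0.2, 1.1)

The yellow capsule was at about (4.8, 2.4) and moved to about (4.6, 3.5).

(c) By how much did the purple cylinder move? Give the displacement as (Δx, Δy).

(0.8, -2.5)

The purple cylinder started near (5.9, 7.6) and ended near (6.7, 5.1).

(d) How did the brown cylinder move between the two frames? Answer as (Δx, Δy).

(0.4, -2.9)

The brown cylinder was at about (1.0, 7.3) and moved to about (1.4, 4.4).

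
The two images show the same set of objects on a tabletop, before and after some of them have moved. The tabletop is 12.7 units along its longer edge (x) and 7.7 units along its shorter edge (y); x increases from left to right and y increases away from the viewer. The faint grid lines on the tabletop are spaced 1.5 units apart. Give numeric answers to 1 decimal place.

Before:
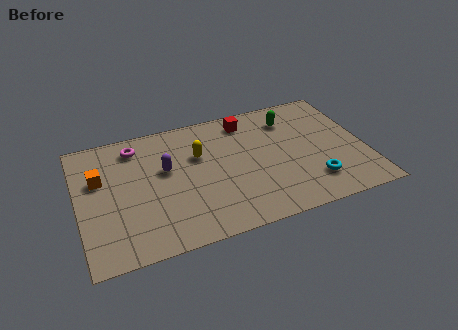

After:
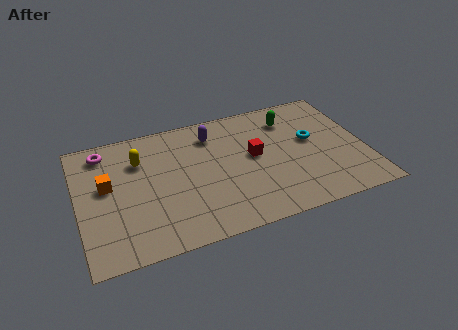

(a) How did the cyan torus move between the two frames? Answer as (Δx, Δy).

(0.2, 2.6)

The cyan torus was at about (10.2, 1.8) and moved to about (10.4, 4.4).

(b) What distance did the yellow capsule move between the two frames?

2.6

The yellow capsule moved from about (5.4, 5.0) to (2.8, 5.5), a distance of √(2.6² + 0.5²) ≈ 2.6.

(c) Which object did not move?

the green capsule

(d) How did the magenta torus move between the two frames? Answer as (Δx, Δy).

(-1.4, 0.1)

From the two frames, the magenta torus sits at roughly (2.7, 6.4) before and (1.3, 6.5) after.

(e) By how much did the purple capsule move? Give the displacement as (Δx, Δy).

(2.2, 1.5)

The purple capsule was at about (3.9, 4.6) and moved to about (6.1, 6.1).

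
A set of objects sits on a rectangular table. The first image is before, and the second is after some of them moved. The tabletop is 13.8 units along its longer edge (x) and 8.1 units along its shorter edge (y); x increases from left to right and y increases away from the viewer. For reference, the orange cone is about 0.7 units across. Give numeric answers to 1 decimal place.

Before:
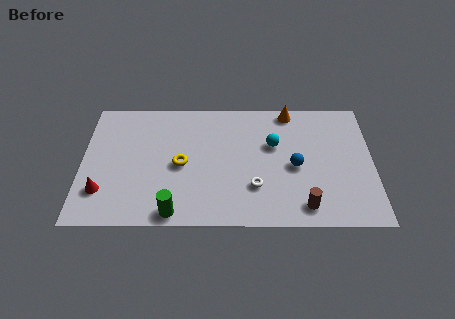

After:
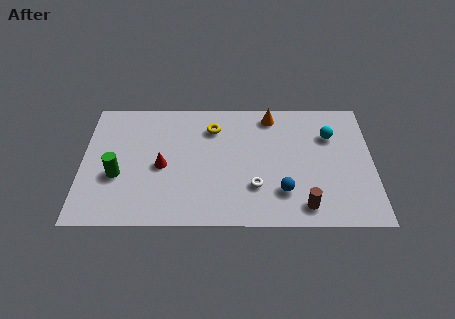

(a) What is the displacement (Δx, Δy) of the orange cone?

(-0.9, -0.3)

The orange cone started near (9.9, 7.3) and ended near (9.0, 7.0).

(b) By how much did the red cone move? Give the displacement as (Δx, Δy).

(2.8, 1.6)

The red cone was at about (1.0, 2.1) and moved to about (3.8, 3.7).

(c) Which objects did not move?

the white torus and the brown cylinder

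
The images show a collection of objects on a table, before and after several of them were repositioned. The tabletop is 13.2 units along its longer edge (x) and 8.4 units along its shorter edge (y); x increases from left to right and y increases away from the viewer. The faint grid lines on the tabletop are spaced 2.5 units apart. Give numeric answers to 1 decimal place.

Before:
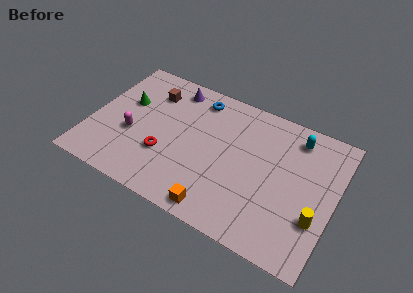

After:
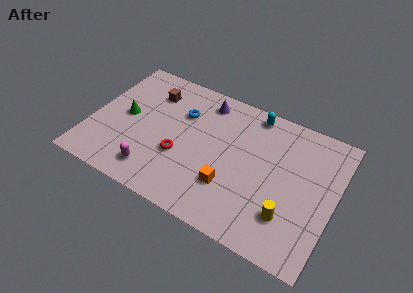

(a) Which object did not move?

the brown cube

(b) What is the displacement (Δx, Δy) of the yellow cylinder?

(-1.4, -0.5)

The yellow cylinder started near (12.4, 2.7) and ended near (11.0, 2.2).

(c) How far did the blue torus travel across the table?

1.5

From (5.4, 7.1) to (4.7, 5.8), the blue torus covered √(0.7² + 1.3²) ≈ 1.5 units.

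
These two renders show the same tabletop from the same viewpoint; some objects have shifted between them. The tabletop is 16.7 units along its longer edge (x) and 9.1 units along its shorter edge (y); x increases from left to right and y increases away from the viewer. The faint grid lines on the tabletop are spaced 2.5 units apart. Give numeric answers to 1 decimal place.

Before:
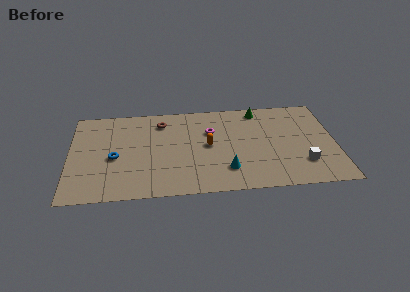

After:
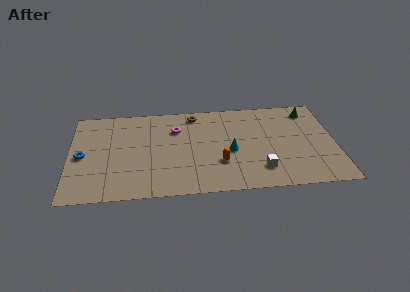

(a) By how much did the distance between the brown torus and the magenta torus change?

-1.5

They were about 3.3 units apart before and 1.8 after — 1.5 units closer together.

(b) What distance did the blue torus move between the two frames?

2.0

From (2.8, 4.0) to (0.8, 4.3), the blue torus covered √(2.0² + 0.3²) ≈ 2.0 units.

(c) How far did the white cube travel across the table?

2.7

From (14.6, 2.4) to (11.9, 2.0), the white cube covered √(2.7² + 0.4²) ≈ 2.7 units.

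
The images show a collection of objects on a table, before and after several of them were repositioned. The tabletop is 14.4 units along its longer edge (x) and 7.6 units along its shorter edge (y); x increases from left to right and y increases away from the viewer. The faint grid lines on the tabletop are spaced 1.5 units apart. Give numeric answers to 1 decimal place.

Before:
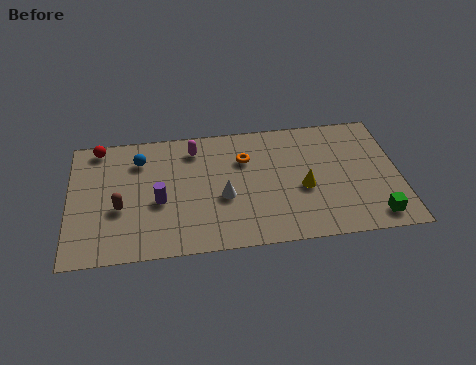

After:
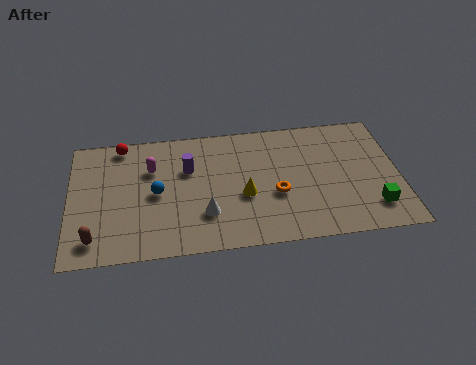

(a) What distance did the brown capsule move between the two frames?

2.0

From (2.2, 3.0) to (1.1, 1.3), the brown capsule covered √(1.1² + 1.7²) ≈ 2.0 units.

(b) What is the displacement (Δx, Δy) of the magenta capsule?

(-1.9, -1.0)

From the two frames, the magenta capsule sits at roughly (5.5, 6.2) before and (3.6, 5.2) after.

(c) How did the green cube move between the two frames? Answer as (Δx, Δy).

(0.0, 0.6)

The green cube was at about (13.2, 1.1) and moved to about (13.2, 1.7).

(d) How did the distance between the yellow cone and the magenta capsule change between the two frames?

-1.1

They were about 5.6 units apart before and 4.5 after — 1.1 units closer together.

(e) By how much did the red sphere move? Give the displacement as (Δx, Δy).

(1.0, 0.0)

The red sphere started near (1.3, 6.8) and ended near (2.3, 6.8).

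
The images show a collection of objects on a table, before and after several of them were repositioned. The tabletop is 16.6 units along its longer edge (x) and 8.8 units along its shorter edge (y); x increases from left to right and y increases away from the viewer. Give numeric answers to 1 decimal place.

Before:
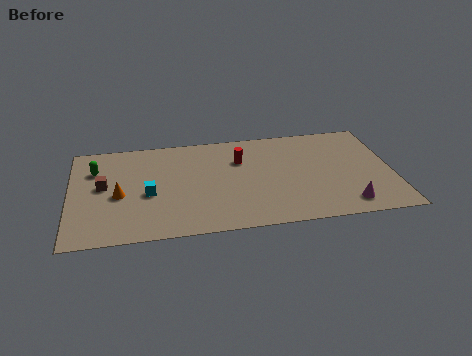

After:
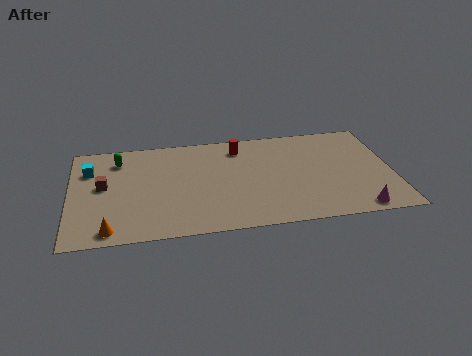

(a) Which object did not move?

the brown cube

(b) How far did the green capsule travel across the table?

1.4

The green capsule was near (1.3, 6.3) before and (2.5, 7.0) after, so it travelled √(1.2² + 0.7²) ≈ 1.4 units.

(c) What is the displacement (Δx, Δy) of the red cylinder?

(0.0, 1.1)

The red cylinder was at about (8.8, 6.1) and moved to about (8.8, 7.2).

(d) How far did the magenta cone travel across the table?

0.7

The magenta cone was near (14.1, 1.4) before and (14.6, 0.9) after, so it travelled √(0.5² + 0.5²) ≈ 0.7 units.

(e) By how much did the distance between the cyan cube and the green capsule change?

-2.0

The distance was about 3.7 in the first image and 1.7 in the second, so they moved 2.0 units closer together.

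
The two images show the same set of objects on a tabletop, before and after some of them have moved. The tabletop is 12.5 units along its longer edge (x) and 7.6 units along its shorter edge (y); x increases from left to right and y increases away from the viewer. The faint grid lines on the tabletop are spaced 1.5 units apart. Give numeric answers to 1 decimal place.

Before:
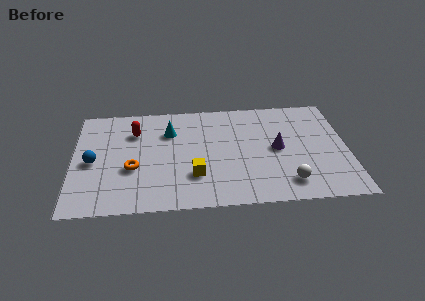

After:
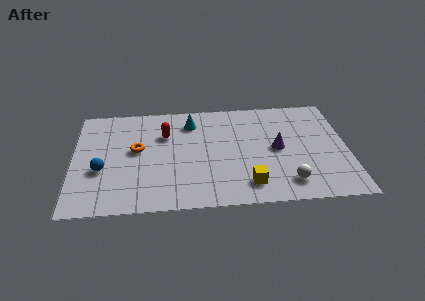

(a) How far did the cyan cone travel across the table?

1.2

From (4.4, 5.4) to (5.4, 6.0), the cyan cone covered √(1.0² + 0.6²) ≈ 1.2 units.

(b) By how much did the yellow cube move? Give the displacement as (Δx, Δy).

(2.4, -0.8)

From the two frames, the yellow cube sits at roughly (5.5, 2.2) before and (7.9, 1.4) after.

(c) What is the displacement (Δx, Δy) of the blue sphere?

(0.4, -0.6)

The blue sphere was at about (0.9, 3.5) and moved to about (1.3, 2.9).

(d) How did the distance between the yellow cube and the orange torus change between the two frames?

+2.8

They were about 2.9 units apart before and 5.7 after — 2.8 units further apart.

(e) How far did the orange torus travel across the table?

1.3

The orange torus moved from about (2.7, 2.9) to (2.9, 4.2), a distance of √(0.2² + 1.3²) ≈ 1.3.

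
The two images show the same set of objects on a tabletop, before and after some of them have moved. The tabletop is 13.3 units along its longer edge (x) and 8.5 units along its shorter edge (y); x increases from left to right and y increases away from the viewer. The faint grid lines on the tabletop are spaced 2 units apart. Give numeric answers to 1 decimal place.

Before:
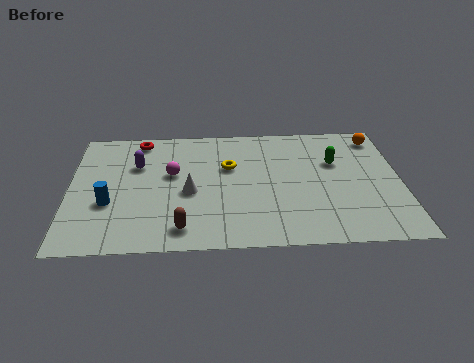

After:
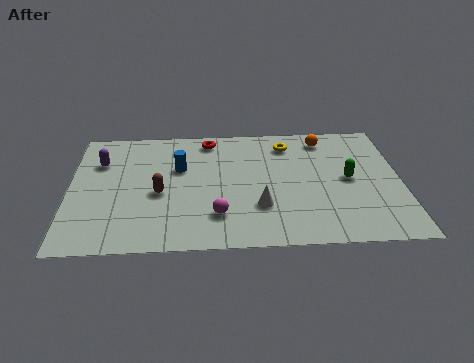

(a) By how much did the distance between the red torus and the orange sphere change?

-5.0

They were about 9.7 units apart before and 4.7 after — 5.0 units closer together.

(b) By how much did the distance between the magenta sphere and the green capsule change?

-0.9

They were about 6.6 units apart before and 5.7 after — 0.9 units closer together.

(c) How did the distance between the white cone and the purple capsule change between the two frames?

+4.3

They were about 2.9 units apart before and 7.2 after — 4.3 units further apart.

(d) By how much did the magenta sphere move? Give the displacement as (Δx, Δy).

(1.8, -2.9)

The magenta sphere started near (4.1, 5.0) and ended near (5.9, 2.1).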